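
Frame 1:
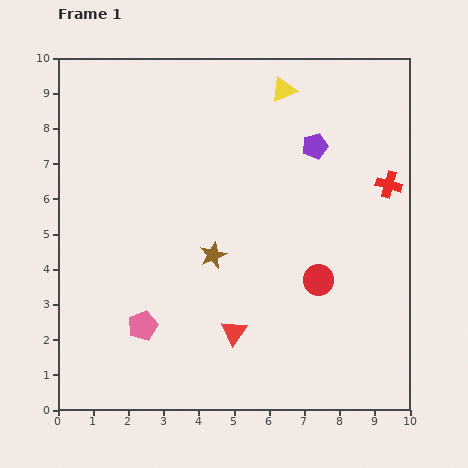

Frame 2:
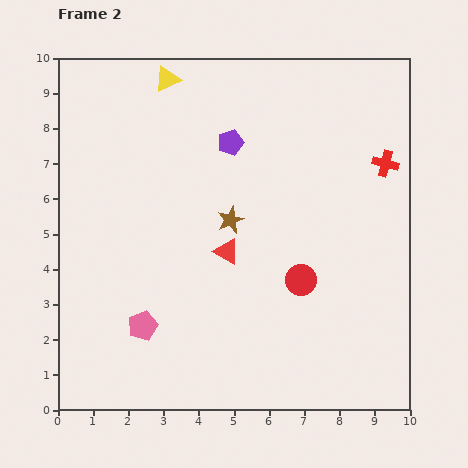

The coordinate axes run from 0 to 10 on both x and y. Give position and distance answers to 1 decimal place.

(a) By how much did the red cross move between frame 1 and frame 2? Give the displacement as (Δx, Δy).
(-0.1, 0.6)

The red cross was at (9.4, 6.4) in frame 1 and (9.3, 7.0) in frame 2.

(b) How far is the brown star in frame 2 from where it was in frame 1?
1.1

The brown star moved from (4.4, 4.4) to (4.9, 5.4), a distance of √(0.5² + 1.0²) ≈ 1.1.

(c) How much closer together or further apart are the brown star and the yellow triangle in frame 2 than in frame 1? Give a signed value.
-0.7

Distance in frame 1: 5.1. Distance in frame 2: 4.4.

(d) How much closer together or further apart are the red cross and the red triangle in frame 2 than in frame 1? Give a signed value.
-1.0

Distance in frame 1: 6.1. Distance in frame 2: 5.1.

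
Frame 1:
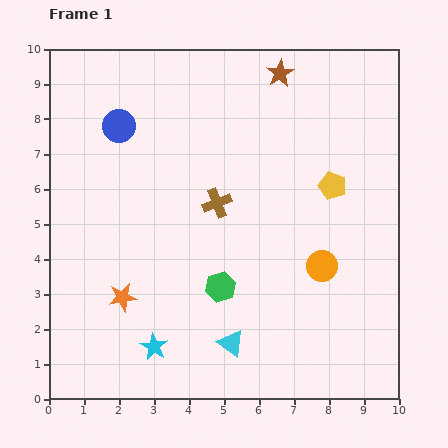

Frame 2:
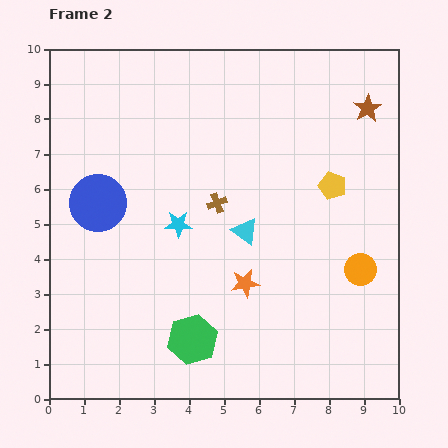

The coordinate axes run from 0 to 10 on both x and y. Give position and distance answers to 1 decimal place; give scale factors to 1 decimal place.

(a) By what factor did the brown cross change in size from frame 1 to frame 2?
0.7×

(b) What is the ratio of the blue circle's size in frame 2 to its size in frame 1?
1.7×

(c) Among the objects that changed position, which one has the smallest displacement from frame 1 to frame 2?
the orange circle

(moved 1.1)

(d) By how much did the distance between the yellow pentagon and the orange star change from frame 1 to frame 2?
-3.0

Distance in frame 1: 6.8. Distance in frame 2: 3.8.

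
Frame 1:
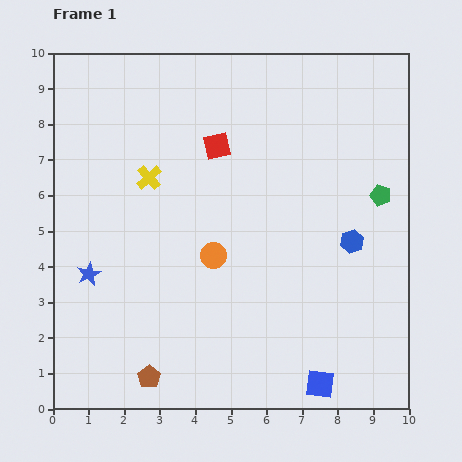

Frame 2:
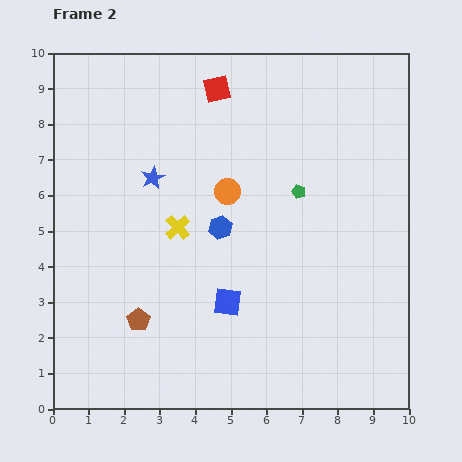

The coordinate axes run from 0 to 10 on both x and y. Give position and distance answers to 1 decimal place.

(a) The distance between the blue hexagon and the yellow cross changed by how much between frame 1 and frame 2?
-4.8

Distance in frame 1: 6.0. Distance in frame 2: 1.2.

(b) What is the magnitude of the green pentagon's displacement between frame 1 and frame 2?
2.3

The green pentagon moved from (9.2, 6.0) to (6.9, 6.1), a distance of √(2.3² + 0.1²) ≈ 2.3.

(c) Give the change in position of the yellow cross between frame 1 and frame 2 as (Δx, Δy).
(0.8, -1.4)

The yellow cross was at (2.7, 6.5) in frame 1 and (3.5, 5.1) in frame 2.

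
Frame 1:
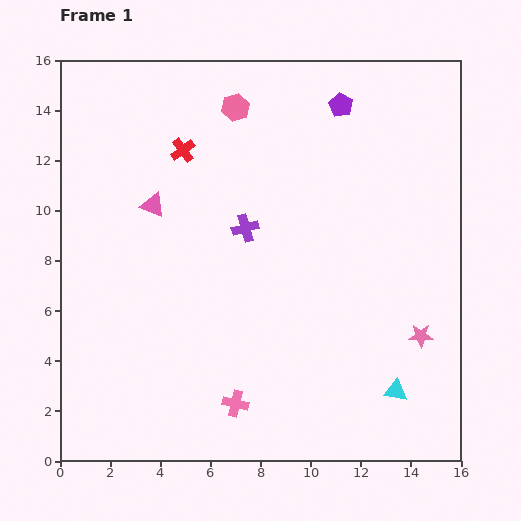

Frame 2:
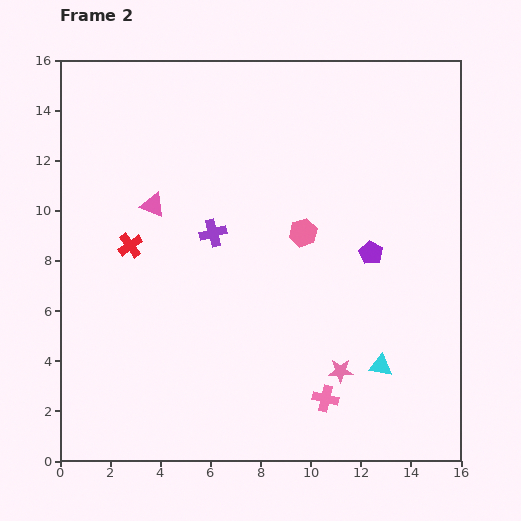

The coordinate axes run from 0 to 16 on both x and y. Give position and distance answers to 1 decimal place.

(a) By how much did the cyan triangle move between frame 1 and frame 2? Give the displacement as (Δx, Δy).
(-0.6, 1.0)

The cyan triangle was at (13.4, 2.8) in frame 1 and (12.8, 3.8) in frame 2.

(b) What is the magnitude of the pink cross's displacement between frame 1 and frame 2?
3.6

The pink cross moved from (7.0, 2.3) to (10.6, 2.5), a distance of √(3.6² + 0.2²) ≈ 3.6.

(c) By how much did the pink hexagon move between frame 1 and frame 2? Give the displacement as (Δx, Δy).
(2.7, -5.0)

The pink hexagon was at (7.0, 14.1) in frame 1 and (9.7, 9.1) in frame 2.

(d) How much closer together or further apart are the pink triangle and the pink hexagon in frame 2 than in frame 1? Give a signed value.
+1.0

Distance in frame 1: 5.1. Distance in frame 2: 6.1.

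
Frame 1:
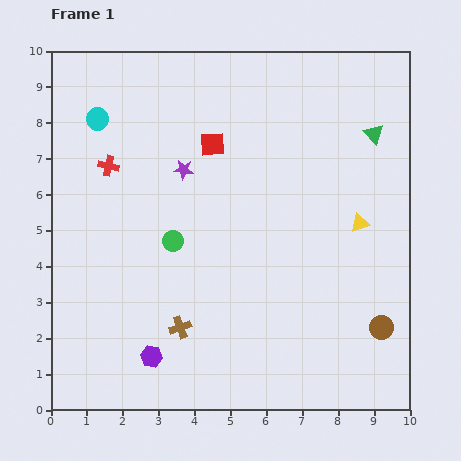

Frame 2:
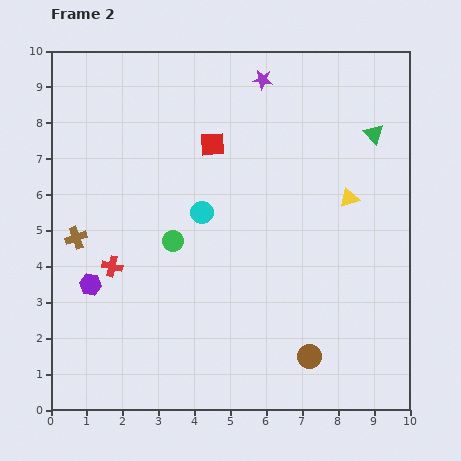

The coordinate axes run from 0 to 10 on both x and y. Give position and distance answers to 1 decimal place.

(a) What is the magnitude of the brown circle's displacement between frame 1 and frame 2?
2.2

The brown circle moved from (9.2, 2.3) to (7.2, 1.5), a distance of √(2.0² + 0.8²) ≈ 2.2.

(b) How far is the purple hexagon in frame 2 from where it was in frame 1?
2.6

The purple hexagon moved from (2.8, 1.5) to (1.1, 3.5), a distance of √(1.7² + 2.0²) ≈ 2.6.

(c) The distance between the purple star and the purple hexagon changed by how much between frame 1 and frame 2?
+2.2

Distance in frame 1: 5.3. Distance in frame 2: 7.5.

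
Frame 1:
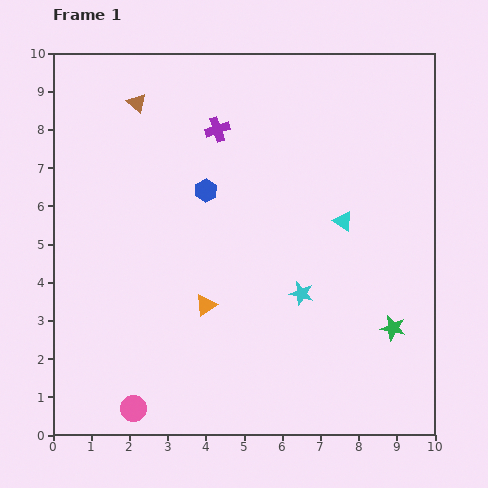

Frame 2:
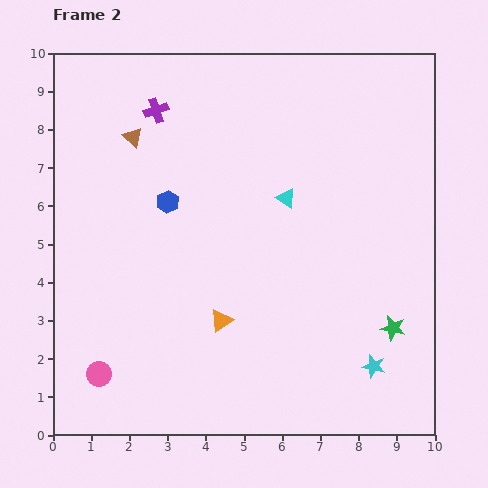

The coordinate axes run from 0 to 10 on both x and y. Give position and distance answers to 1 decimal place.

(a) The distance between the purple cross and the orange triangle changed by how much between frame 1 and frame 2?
+1.2

Distance in frame 1: 4.6. Distance in frame 2: 5.8.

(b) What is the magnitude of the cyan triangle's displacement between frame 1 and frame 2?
1.6

The cyan triangle moved from (7.6, 5.6) to (6.1, 6.2), a distance of √(1.5² + 0.6²) ≈ 1.6.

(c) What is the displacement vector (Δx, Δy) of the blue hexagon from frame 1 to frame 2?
(-1.0, -0.3)

The blue hexagon was at (4.0, 6.4) in frame 1 and (3.0, 6.1) in frame 2.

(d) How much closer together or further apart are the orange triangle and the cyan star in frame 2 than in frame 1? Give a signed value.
+1.7

Distance in frame 1: 2.5. Distance in frame 2: 4.2.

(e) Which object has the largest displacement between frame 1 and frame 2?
the cyan star

(moved 2.7; next 1.7)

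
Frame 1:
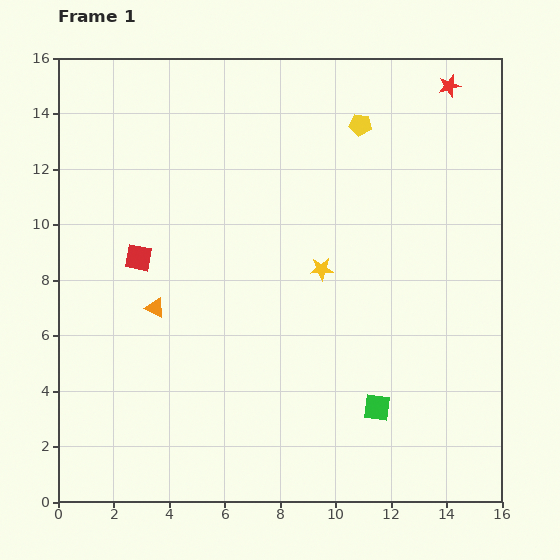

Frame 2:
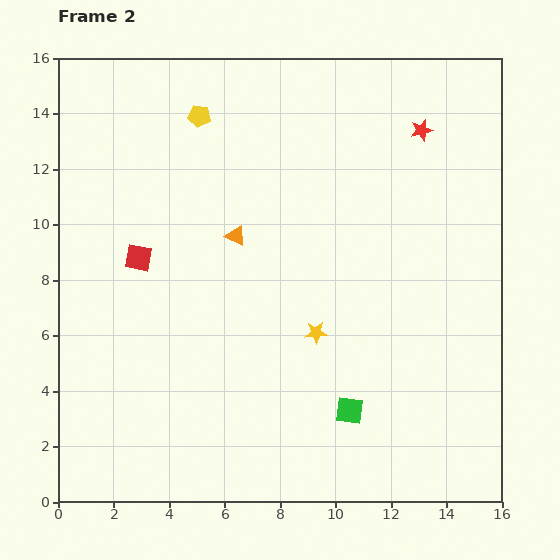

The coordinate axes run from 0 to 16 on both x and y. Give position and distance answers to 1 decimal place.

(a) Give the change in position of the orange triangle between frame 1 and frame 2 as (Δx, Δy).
(2.9, 2.6)

The orange triangle was at (3.5, 7.0) in frame 1 and (6.4, 9.6) in frame 2.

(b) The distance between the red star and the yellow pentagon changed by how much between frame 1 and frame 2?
+4.5

Distance in frame 1: 3.5. Distance in frame 2: 8.0.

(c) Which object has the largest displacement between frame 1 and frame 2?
the yellow pentagon

(moved 5.8; next 3.9)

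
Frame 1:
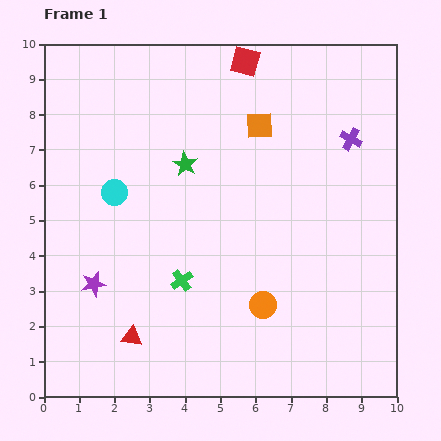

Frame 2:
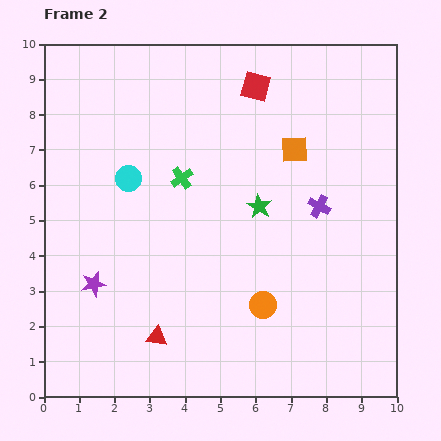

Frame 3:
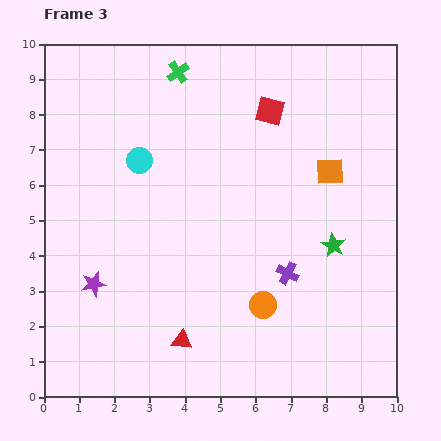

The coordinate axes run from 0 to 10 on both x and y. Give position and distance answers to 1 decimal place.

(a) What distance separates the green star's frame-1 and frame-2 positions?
2.4

The green star moved from (4.0, 6.6) to (6.1, 5.4), a distance of √(2.1² + 1.2²) ≈ 2.4.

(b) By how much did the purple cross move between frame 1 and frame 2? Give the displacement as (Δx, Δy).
(-0.9, -1.9)

The purple cross was at (8.7, 7.3) in frame 1 and (7.8, 5.4) in frame 2.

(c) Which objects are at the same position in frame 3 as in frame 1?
the purple star, the orange circle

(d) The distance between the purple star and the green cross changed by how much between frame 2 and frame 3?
+2.6

Distance in frame 2: 3.9. Distance in frame 3: 6.5.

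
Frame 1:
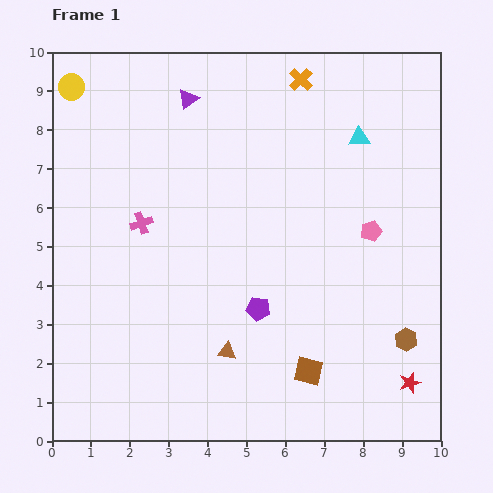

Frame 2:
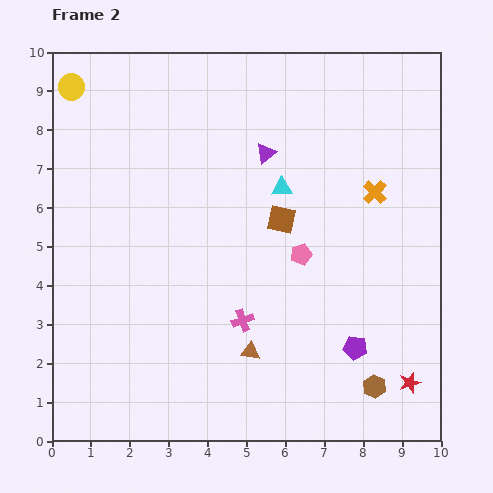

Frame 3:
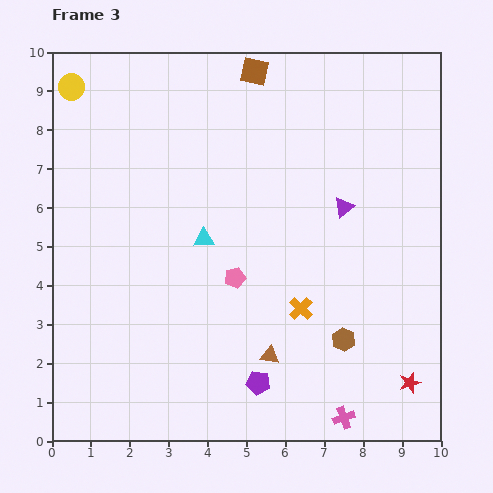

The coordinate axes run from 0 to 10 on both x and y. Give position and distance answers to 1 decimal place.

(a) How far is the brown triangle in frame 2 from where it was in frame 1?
0.6

The brown triangle moved from (4.5, 2.3) to (5.1, 2.3), a distance of √(0.6² + 0.0²) ≈ 0.6.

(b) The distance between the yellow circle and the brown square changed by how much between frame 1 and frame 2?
-3.1

Distance in frame 1: 9.5. Distance in frame 2: 6.4.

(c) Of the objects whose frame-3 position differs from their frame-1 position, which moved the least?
the brown triangle

(moved 1.1)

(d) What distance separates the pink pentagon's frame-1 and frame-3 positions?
3.7

The pink pentagon moved from (8.2, 5.4) to (4.7, 4.2), a distance of √(3.5² + 1.2²) ≈ 3.7.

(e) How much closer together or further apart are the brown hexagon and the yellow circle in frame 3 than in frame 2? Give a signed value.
-1.4

Distance in frame 2: 11.0. Distance in frame 3: 9.6.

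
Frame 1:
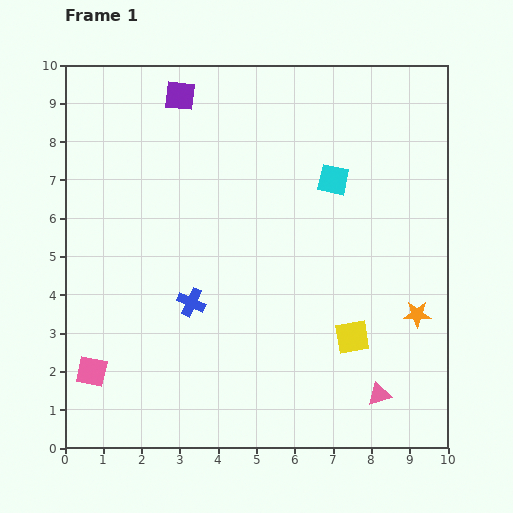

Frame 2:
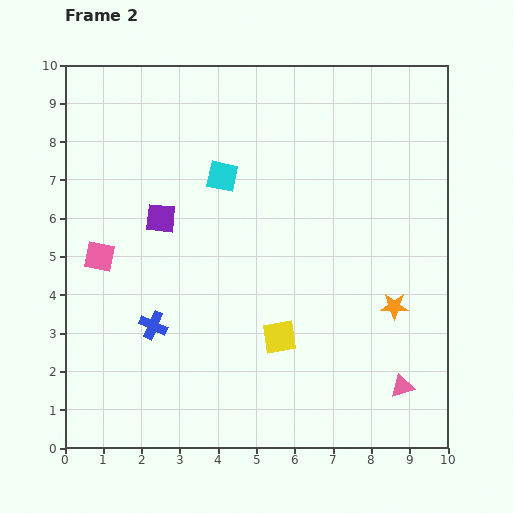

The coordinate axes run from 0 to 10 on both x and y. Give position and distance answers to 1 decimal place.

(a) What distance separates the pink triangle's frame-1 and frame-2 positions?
0.6

The pink triangle moved from (8.2, 1.4) to (8.8, 1.6), a distance of √(0.6² + 0.2²) ≈ 0.6.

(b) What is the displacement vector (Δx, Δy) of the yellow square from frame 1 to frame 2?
(-1.9, 0.0)

The yellow square was at (7.5, 2.9) in frame 1 and (5.6, 2.9) in frame 2.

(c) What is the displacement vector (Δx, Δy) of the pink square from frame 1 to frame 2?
(0.2, 3.0)

The pink square was at (0.7, 2.0) in frame 1 and (0.9, 5.0) in frame 2.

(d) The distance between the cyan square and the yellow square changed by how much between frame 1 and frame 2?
+0.4

Distance in frame 1: 4.1. Distance in frame 2: 4.5.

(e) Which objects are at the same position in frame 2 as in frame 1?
none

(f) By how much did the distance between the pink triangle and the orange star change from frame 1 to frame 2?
-0.2

Distance in frame 1: 2.3. Distance in frame 2: 2.1.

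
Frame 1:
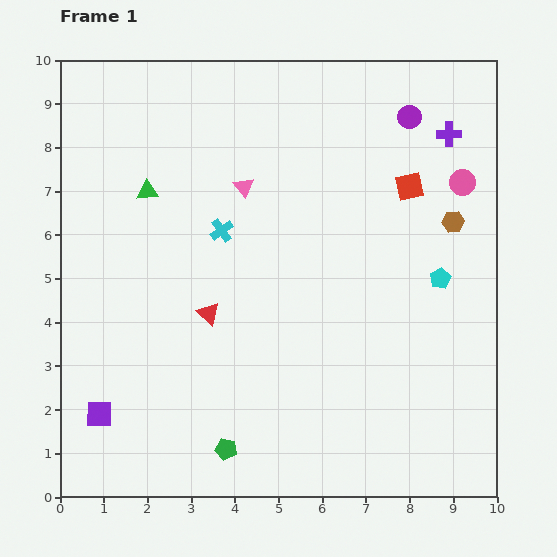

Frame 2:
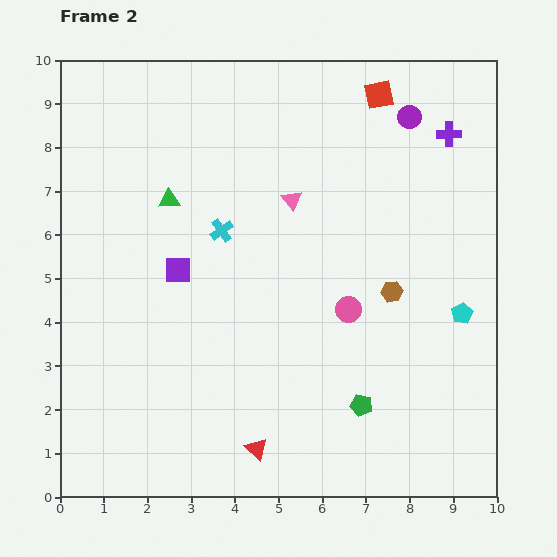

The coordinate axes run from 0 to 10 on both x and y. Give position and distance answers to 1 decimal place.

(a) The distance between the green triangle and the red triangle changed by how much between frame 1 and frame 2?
+2.9

Distance in frame 1: 3.1. Distance in frame 2: 6.0.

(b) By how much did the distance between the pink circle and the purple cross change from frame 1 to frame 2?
+3.5

Distance in frame 1: 1.1. Distance in frame 2: 4.6.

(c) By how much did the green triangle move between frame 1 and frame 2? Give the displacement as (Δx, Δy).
(0.5, -0.2)

The green triangle was at (2.0, 7.0) in frame 1 and (2.5, 6.8) in frame 2.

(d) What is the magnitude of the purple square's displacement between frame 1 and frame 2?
3.8

The purple square moved from (0.9, 1.9) to (2.7, 5.2), a distance of √(1.8² + 3.3²) ≈ 3.8.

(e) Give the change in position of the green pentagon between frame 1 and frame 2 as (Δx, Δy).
(3.1, 1.0)

The green pentagon was at (3.8, 1.1) in frame 1 and (6.9, 2.1) in frame 2.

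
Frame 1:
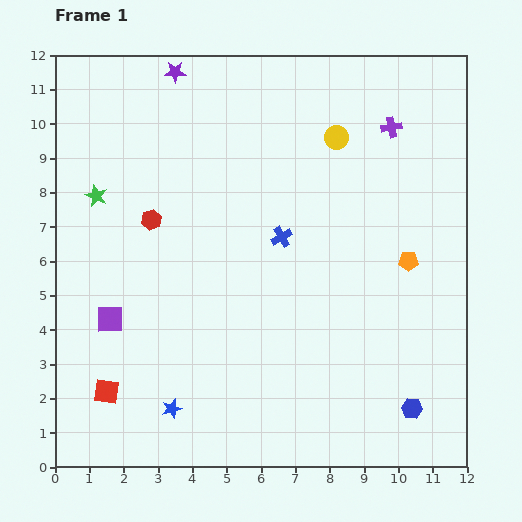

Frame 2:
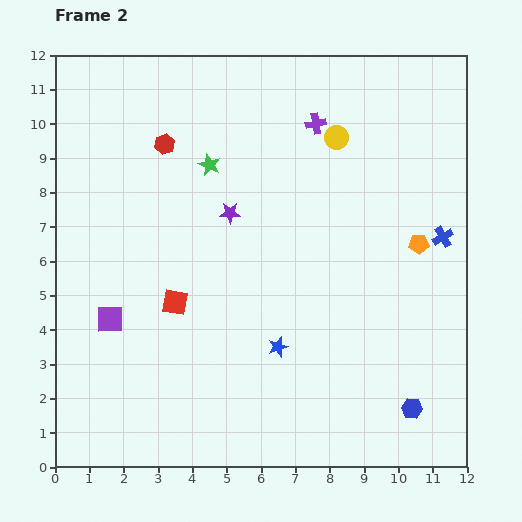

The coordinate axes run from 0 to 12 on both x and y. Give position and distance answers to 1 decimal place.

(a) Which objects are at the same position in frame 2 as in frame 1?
the purple square, the blue hexagon, the yellow circle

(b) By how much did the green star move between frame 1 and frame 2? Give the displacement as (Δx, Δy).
(3.3, 0.9)

The green star was at (1.2, 7.9) in frame 1 and (4.5, 8.8) in frame 2.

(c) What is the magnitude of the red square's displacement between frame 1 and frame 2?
3.3

The red square moved from (1.5, 2.2) to (3.5, 4.8), a distance of √(2.0² + 2.6²) ≈ 3.3.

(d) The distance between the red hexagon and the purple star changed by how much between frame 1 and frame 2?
-1.6

Distance in frame 1: 4.4. Distance in frame 2: 2.8.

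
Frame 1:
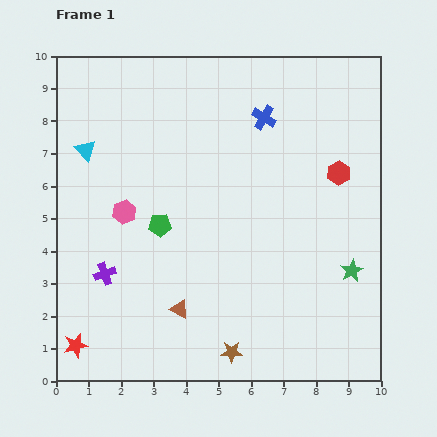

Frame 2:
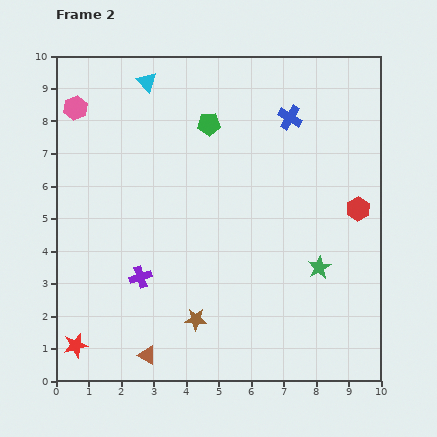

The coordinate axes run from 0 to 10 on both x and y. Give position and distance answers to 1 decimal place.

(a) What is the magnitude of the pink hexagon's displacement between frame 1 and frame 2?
3.5

The pink hexagon moved from (2.1, 5.2) to (0.6, 8.4), a distance of √(1.5² + 3.2²) ≈ 3.5.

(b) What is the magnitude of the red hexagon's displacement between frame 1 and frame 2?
1.3

The red hexagon moved from (8.7, 6.4) to (9.3, 5.3), a distance of √(0.6² + 1.1²) ≈ 1.3.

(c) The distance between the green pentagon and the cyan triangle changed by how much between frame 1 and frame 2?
-1.0

Distance in frame 1: 3.3. Distance in frame 2: 2.3.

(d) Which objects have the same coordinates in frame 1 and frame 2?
the red star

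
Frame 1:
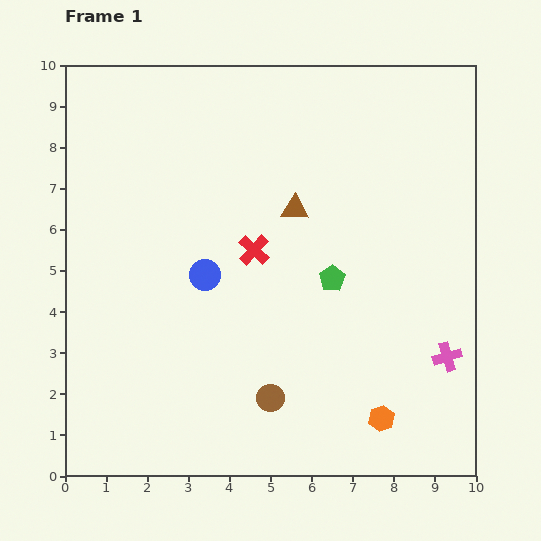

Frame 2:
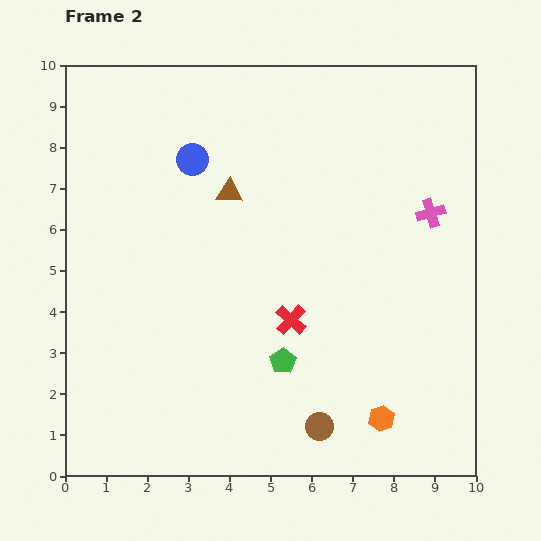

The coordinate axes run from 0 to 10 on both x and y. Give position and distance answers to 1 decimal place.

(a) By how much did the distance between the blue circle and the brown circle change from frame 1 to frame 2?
+3.8

Distance in frame 1: 3.4. Distance in frame 2: 7.2.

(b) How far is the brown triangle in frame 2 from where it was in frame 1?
1.6

The brown triangle moved from (5.6, 6.5) to (4.0, 6.9), a distance of √(1.6² + 0.4²) ≈ 1.6.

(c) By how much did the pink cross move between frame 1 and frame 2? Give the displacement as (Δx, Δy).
(-0.4, 3.5)

The pink cross was at (9.3, 2.9) in frame 1 and (8.9, 6.4) in frame 2.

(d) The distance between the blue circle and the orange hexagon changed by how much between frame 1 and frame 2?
+2.3

Distance in frame 1: 5.5. Distance in frame 2: 7.8.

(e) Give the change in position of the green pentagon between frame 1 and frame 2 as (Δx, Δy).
(-1.2, -2.0)

The green pentagon was at (6.5, 4.8) in frame 1 and (5.3, 2.8) in frame 2.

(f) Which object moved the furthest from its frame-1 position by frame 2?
the pink cross

(moved 3.5; next 2.8)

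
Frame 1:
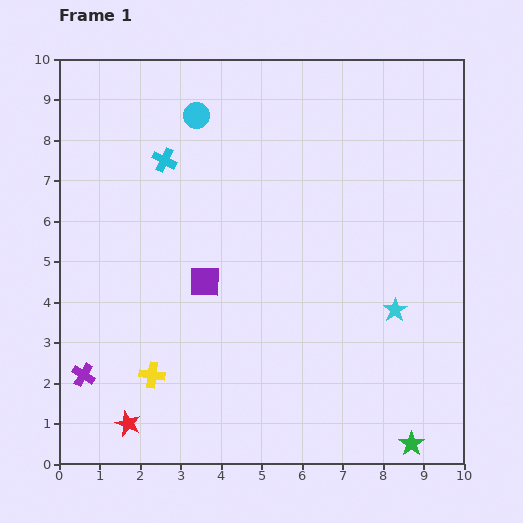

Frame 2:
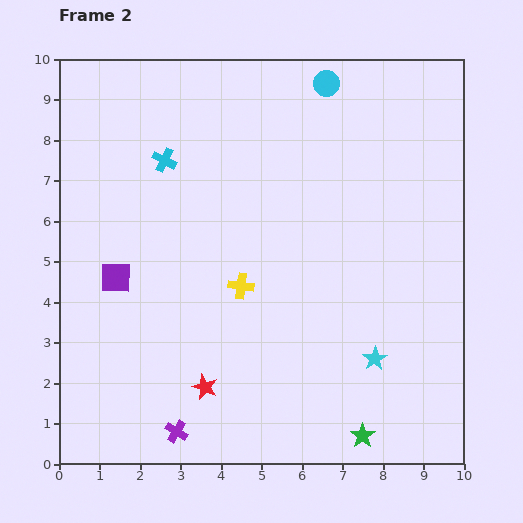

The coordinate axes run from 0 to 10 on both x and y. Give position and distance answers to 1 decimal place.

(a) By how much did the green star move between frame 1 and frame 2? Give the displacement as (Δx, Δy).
(-1.2, 0.2)

The green star was at (8.7, 0.5) in frame 1 and (7.5, 0.7) in frame 2.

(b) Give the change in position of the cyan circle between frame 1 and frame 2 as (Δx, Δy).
(3.2, 0.8)

The cyan circle was at (3.4, 8.6) in frame 1 and (6.6, 9.4) in frame 2.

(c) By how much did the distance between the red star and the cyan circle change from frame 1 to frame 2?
+0.3

Distance in frame 1: 7.8. Distance in frame 2: 8.1.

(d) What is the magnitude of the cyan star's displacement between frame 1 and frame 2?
1.3

The cyan star moved from (8.3, 3.8) to (7.8, 2.6), a distance of √(0.5² + 1.2²) ≈ 1.3.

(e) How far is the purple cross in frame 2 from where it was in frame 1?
2.7

The purple cross moved from (0.6, 2.2) to (2.9, 0.8), a distance of √(2.3² + 1.4²) ≈ 2.7.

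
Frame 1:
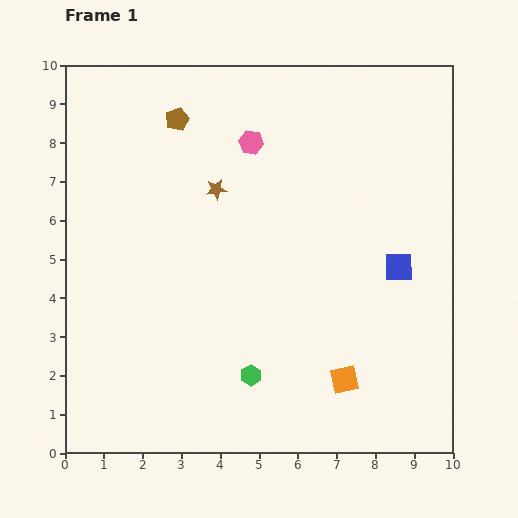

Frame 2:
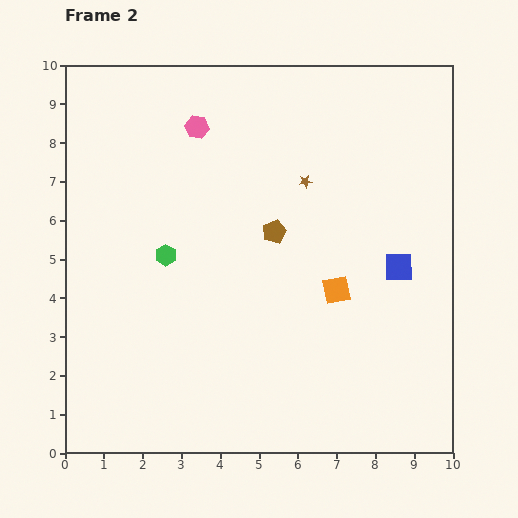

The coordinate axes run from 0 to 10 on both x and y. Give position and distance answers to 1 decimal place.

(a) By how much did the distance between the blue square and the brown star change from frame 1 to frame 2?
-1.8

Distance in frame 1: 5.1. Distance in frame 2: 3.3.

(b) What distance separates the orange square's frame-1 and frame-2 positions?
2.3

The orange square moved from (7.2, 1.9) to (7.0, 4.2), a distance of √(0.2² + 2.3²) ≈ 2.3.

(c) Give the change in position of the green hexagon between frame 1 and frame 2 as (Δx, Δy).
(-2.2, 3.1)

The green hexagon was at (4.8, 2.0) in frame 1 and (2.6, 5.1) in frame 2.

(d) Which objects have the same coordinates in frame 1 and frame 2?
the blue square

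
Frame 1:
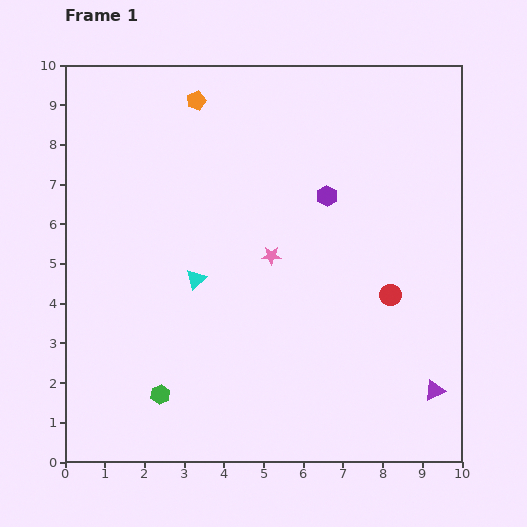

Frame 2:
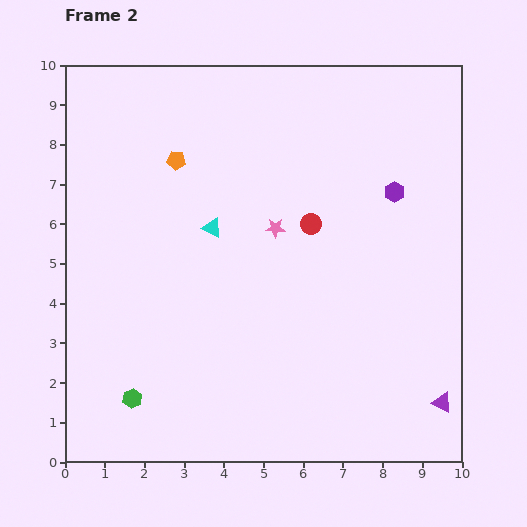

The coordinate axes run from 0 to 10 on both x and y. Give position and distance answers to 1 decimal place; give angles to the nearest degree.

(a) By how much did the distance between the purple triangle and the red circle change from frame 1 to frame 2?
+3.0

Distance in frame 1: 2.6. Distance in frame 2: 5.6.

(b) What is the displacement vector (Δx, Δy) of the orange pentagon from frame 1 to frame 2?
(-0.5, -1.5)

The orange pentagon was at (3.3, 9.1) in frame 1 and (2.8, 7.6) in frame 2.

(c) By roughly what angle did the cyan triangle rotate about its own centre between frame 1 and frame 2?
48° counter-clockwise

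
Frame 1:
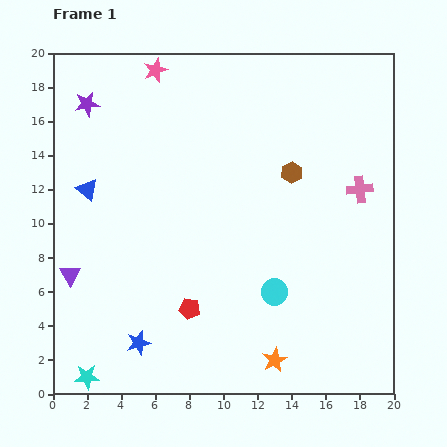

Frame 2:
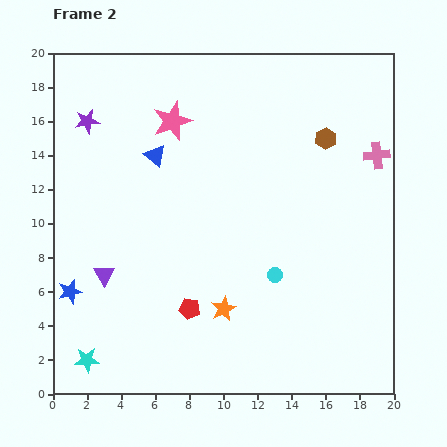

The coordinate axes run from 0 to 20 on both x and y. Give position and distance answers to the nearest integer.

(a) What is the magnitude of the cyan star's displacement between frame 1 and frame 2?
1

The cyan star moved from (2, 1) to (2, 2), a distance of √(0² + 1²) ≈ 1.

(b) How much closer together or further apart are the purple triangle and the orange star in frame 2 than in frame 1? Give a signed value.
-6

Distance in frame 1: 13. Distance in frame 2: 7.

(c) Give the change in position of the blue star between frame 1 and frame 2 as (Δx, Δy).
(-4, 3)

The blue star was at (5, 3) in frame 1 and (1, 6) in frame 2.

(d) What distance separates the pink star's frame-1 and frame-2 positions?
3

The pink star moved from (6, 19) to (7, 16), a distance of √(1² + 3²) ≈ 3.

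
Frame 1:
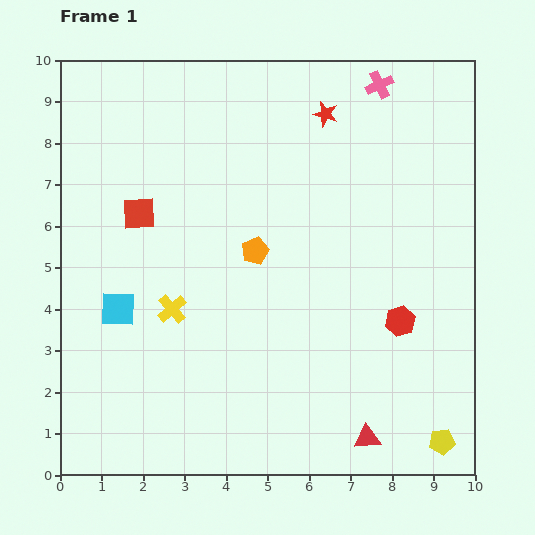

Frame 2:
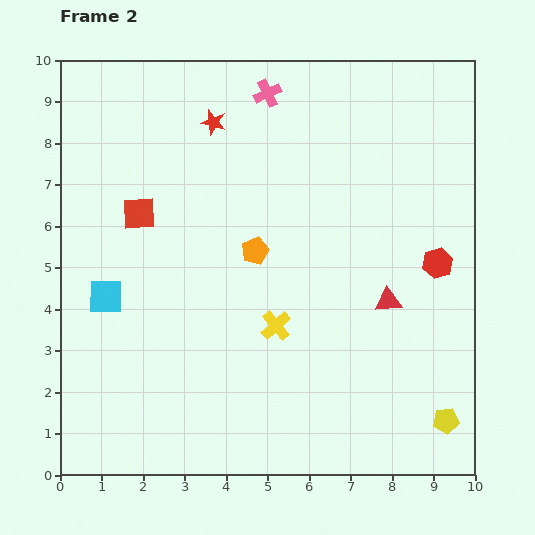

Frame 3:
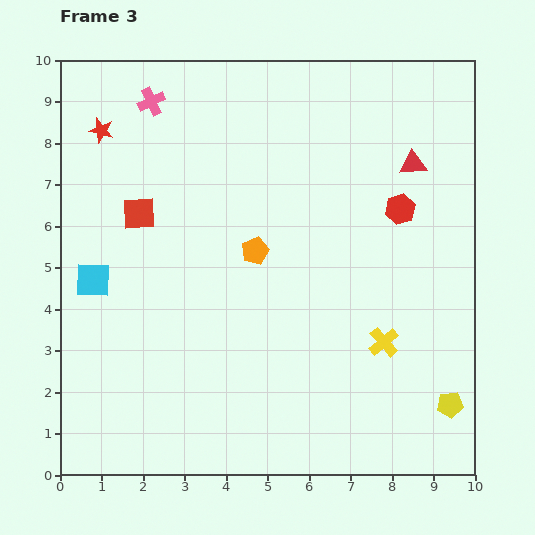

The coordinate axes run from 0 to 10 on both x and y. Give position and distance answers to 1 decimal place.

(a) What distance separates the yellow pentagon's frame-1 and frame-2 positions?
0.5

The yellow pentagon moved from (9.2, 0.8) to (9.3, 1.3), a distance of √(0.1² + 0.5²) ≈ 0.5.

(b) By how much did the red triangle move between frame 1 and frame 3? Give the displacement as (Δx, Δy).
(1.1, 6.6)

The red triangle was at (7.4, 0.9) in frame 1 and (8.5, 7.5) in frame 3.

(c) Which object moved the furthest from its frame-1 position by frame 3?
the red triangle

(moved 6.7; next 5.5)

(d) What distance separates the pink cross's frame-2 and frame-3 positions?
2.8

The pink cross moved from (5.0, 9.2) to (2.2, 9.0), a distance of √(2.8² + 0.2²) ≈ 2.8.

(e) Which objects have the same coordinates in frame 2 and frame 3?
the red square, the orange pentagon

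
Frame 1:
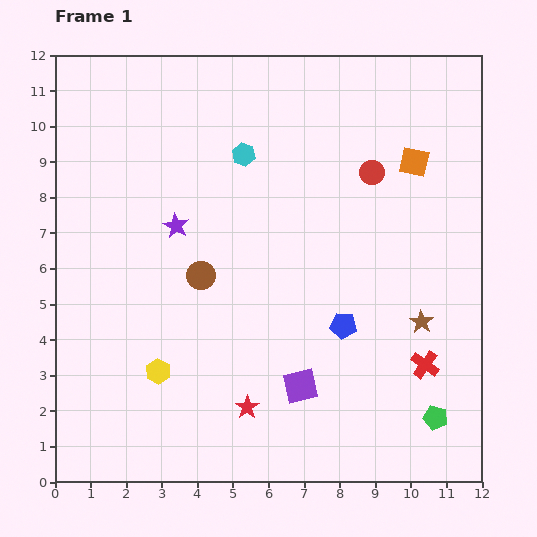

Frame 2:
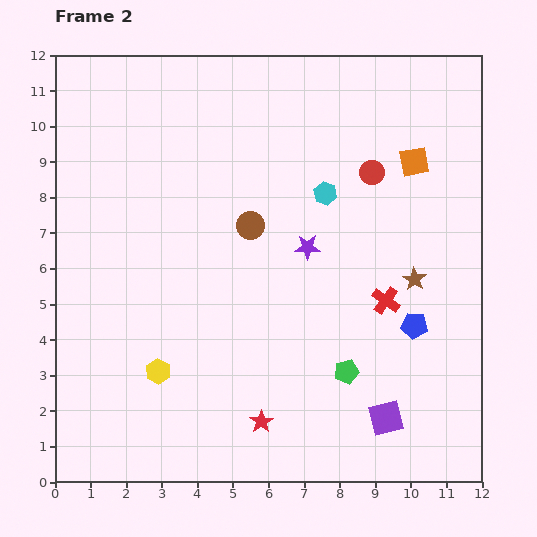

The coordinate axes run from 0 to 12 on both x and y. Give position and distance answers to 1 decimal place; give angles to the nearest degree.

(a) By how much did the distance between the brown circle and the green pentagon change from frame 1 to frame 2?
-2.8

Distance in frame 1: 7.7. Distance in frame 2: 4.9.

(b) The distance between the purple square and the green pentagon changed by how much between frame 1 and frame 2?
-2.2

Distance in frame 1: 3.9. Distance in frame 2: 1.7.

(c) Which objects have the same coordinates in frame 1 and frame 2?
the red circle, the yellow hexagon, the orange square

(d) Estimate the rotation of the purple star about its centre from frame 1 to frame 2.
29° counter-clockwise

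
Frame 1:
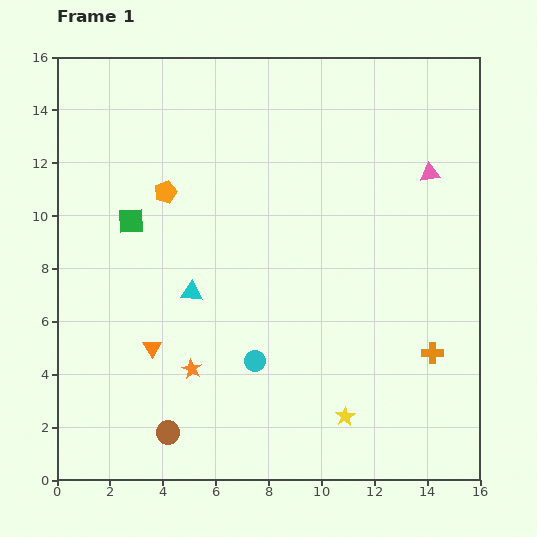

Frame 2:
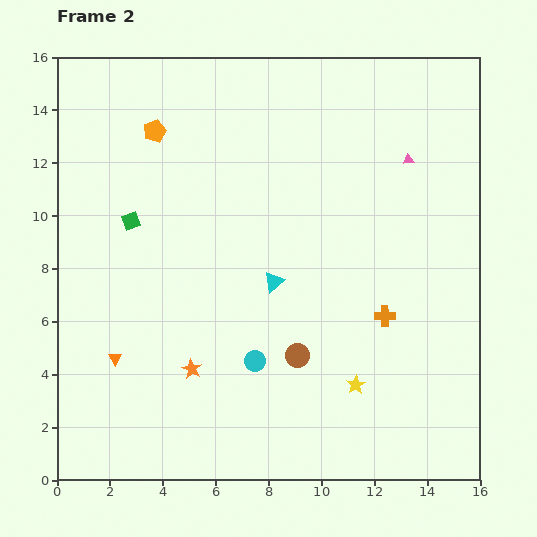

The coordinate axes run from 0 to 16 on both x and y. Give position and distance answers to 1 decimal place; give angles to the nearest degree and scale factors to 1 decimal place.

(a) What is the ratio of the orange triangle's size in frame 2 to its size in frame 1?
0.7×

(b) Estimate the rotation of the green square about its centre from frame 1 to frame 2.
18° counter-clockwise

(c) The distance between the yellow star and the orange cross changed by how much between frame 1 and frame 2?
-1.3

Distance in frame 1: 4.1. Distance in frame 2: 2.8.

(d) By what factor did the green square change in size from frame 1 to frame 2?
0.7×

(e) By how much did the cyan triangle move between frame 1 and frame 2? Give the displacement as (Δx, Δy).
(3.1, 0.4)

The cyan triangle was at (5.1, 7.1) in frame 1 and (8.2, 7.5) in frame 2.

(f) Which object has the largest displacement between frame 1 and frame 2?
the brown circle

(moved 5.7; next 3.1)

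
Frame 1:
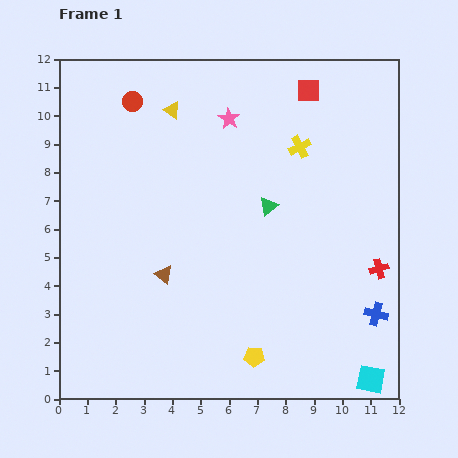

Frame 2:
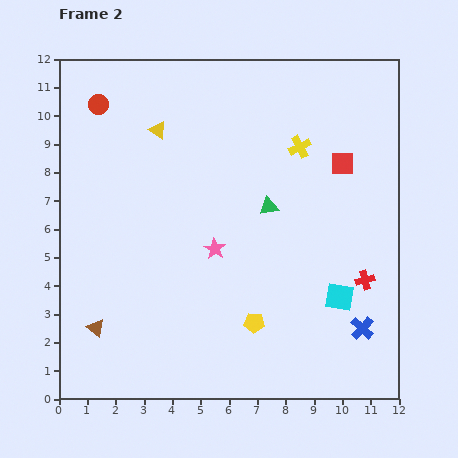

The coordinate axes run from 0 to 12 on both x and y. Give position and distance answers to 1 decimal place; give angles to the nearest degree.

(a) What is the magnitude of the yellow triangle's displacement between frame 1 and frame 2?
0.9

The yellow triangle moved from (4.0, 10.2) to (3.5, 9.5), a distance of √(0.5² + 0.7²) ≈ 0.9.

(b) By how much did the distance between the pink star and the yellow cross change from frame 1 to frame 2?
+2.0

Distance in frame 1: 2.7. Distance in frame 2: 4.7.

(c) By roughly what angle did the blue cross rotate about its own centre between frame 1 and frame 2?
29° clockwise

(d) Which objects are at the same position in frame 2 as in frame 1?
the yellow cross, the green triangle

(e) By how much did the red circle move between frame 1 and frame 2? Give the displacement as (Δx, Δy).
(-1.2, -0.1)

The red circle was at (2.6, 10.5) in frame 1 and (1.4, 10.4) in frame 2.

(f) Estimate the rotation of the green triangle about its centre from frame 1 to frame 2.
30° clockwise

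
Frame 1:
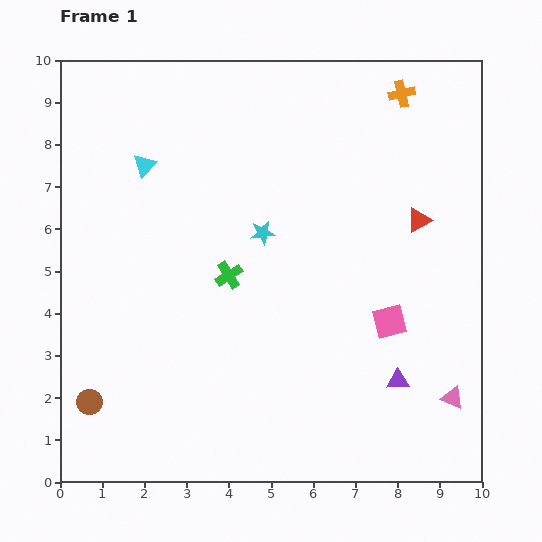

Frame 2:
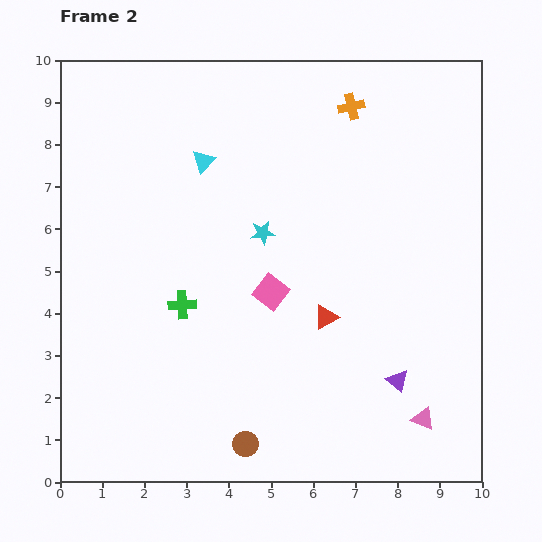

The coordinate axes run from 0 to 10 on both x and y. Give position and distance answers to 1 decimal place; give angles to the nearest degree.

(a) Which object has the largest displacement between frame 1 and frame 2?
the brown circle

(moved 3.8; next 3.2)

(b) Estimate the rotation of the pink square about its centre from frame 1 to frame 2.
38° counter-clockwise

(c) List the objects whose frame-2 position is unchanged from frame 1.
the purple triangle, the cyan star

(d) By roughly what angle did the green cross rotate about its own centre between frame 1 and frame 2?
29° clockwise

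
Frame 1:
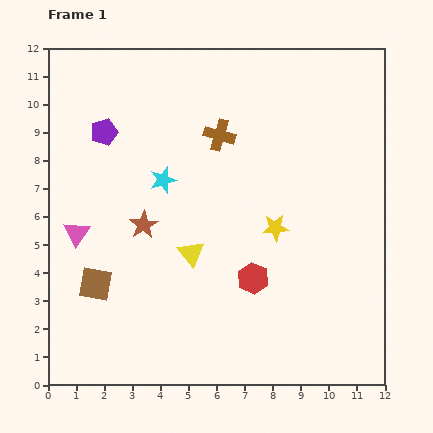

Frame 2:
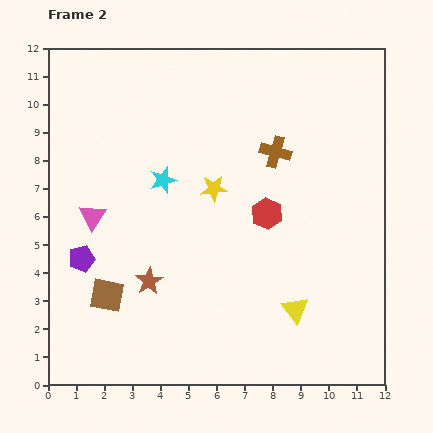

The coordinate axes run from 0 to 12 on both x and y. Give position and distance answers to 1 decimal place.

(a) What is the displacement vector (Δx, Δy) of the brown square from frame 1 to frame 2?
(0.4, -0.4)

The brown square was at (1.7, 3.6) in frame 1 and (2.1, 3.2) in frame 2.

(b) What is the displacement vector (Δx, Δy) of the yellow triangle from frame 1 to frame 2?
(3.7, -2.0)

The yellow triangle was at (5.1, 4.7) in frame 1 and (8.8, 2.7) in frame 2.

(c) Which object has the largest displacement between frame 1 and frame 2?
the purple pentagon

(moved 4.6; next 4.2)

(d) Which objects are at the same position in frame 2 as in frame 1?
the cyan star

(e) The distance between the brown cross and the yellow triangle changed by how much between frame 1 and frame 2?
+1.3

Distance in frame 1: 4.3. Distance in frame 2: 5.6.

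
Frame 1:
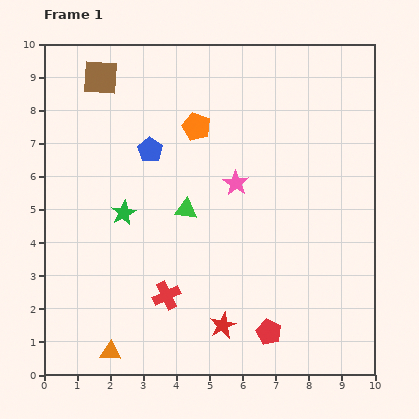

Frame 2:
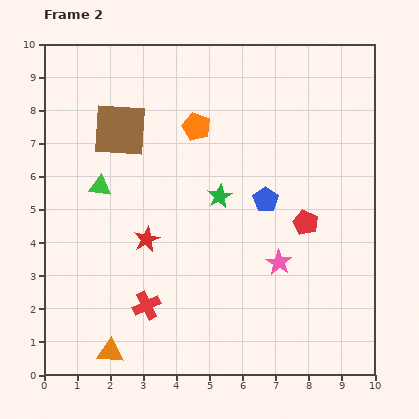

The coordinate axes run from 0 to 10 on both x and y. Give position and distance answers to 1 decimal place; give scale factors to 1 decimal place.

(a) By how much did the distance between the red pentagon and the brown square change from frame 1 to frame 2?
-2.9

Distance in frame 1: 9.2. Distance in frame 2: 6.3.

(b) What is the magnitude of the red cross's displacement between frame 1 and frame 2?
0.7

The red cross moved from (3.7, 2.4) to (3.1, 2.1), a distance of √(0.6² + 0.3²) ≈ 0.7.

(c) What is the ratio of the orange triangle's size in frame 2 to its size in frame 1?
1.3×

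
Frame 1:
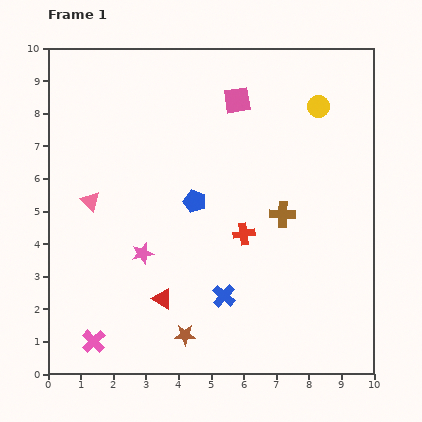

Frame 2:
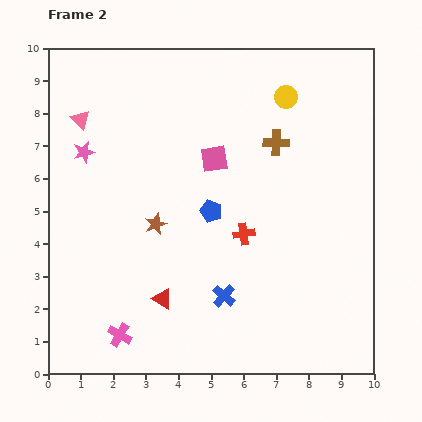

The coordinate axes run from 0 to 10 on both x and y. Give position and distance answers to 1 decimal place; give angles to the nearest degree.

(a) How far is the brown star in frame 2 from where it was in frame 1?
3.5

The brown star moved from (4.2, 1.2) to (3.3, 4.6), a distance of √(0.9² + 3.4²) ≈ 3.5.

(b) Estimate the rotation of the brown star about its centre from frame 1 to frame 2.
22° counter-clockwise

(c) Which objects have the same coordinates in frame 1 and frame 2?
the red cross, the red triangle, the blue cross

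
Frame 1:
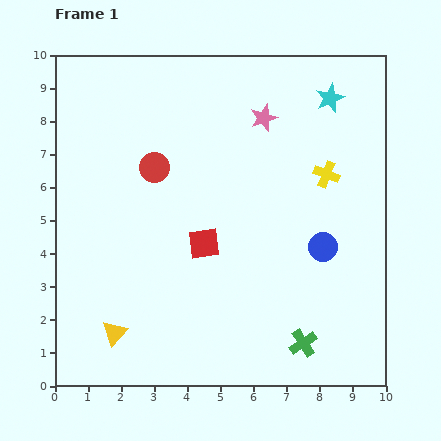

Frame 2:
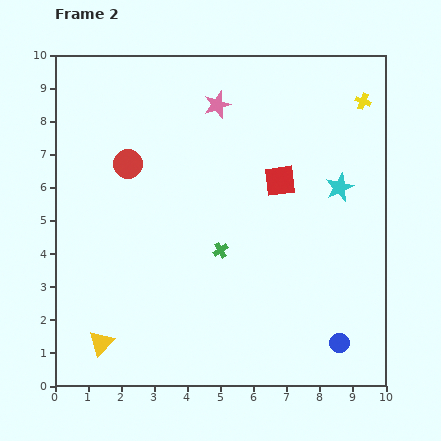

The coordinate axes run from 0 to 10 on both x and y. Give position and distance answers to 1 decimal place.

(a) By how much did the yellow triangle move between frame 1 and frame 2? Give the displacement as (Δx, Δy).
(-0.4, -0.3)

The yellow triangle was at (1.8, 1.6) in frame 1 and (1.4, 1.3) in frame 2.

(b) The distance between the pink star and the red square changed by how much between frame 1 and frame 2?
-1.2

Distance in frame 1: 4.2. Distance in frame 2: 3.0.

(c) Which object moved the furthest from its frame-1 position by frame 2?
the green cross

(moved 3.8; next 3.0)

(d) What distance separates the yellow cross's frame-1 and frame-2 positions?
2.5

The yellow cross moved from (8.2, 6.4) to (9.3, 8.6), a distance of √(1.1² + 2.2²) ≈ 2.5.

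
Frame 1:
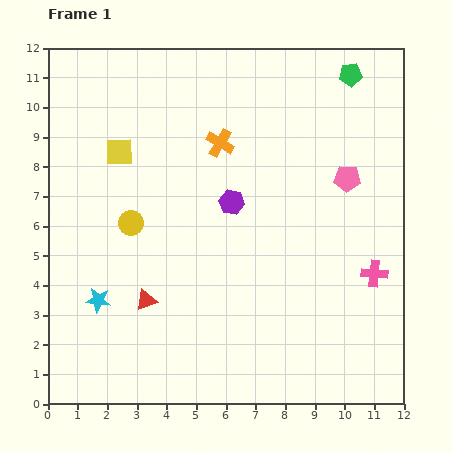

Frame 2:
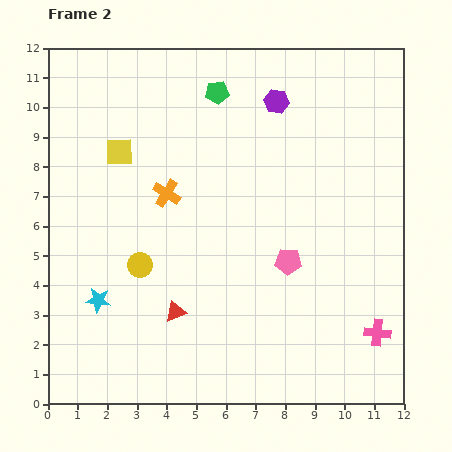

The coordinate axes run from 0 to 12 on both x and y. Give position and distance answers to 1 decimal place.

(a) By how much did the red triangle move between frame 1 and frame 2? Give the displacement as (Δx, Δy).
(1.0, -0.4)

The red triangle was at (3.3, 3.5) in frame 1 and (4.3, 3.1) in frame 2.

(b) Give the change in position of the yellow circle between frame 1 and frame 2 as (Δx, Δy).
(0.3, -1.4)

The yellow circle was at (2.8, 6.1) in frame 1 and (3.1, 4.7) in frame 2.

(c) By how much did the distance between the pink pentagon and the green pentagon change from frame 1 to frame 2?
+2.7

Distance in frame 1: 3.5. Distance in frame 2: 6.2.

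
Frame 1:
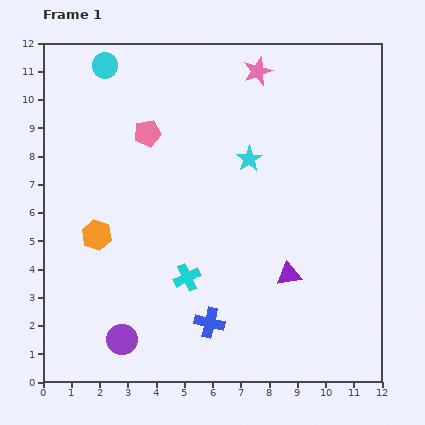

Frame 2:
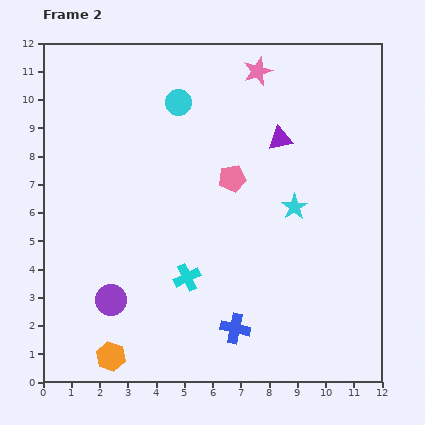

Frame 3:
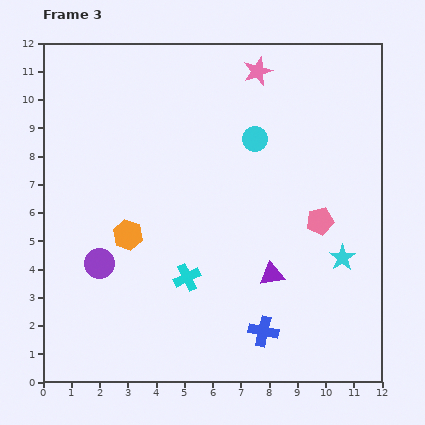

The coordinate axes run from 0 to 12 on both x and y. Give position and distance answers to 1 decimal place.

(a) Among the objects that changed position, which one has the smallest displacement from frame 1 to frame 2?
the blue cross

(moved 0.9)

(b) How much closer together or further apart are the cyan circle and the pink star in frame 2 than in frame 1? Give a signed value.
-2.4

Distance in frame 1: 5.4. Distance in frame 2: 3.0.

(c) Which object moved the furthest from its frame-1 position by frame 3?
the pink pentagon

(moved 6.8; next 5.9)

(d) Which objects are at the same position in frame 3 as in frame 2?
the cyan cross, the pink star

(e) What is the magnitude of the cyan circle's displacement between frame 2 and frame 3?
3.0

The cyan circle moved from (4.8, 9.9) to (7.5, 8.6), a distance of √(2.7² + 1.3²) ≈ 3.0.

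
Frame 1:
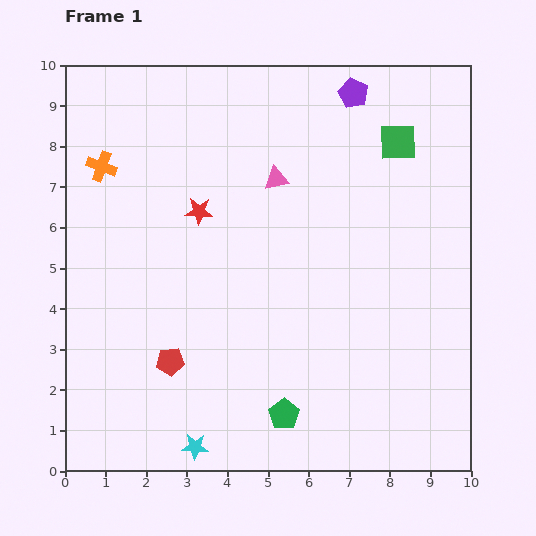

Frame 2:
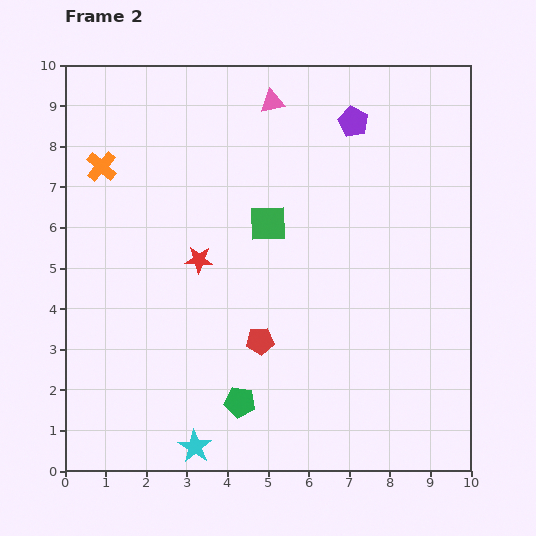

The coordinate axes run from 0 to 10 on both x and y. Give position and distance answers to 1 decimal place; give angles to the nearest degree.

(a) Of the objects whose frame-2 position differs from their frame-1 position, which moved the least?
the purple pentagon

(moved 0.7)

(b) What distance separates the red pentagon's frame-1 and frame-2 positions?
2.3

The red pentagon moved from (2.6, 2.7) to (4.8, 3.2), a distance of √(2.2² + 0.5²) ≈ 2.3.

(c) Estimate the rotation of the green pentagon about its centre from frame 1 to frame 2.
27° counter-clockwise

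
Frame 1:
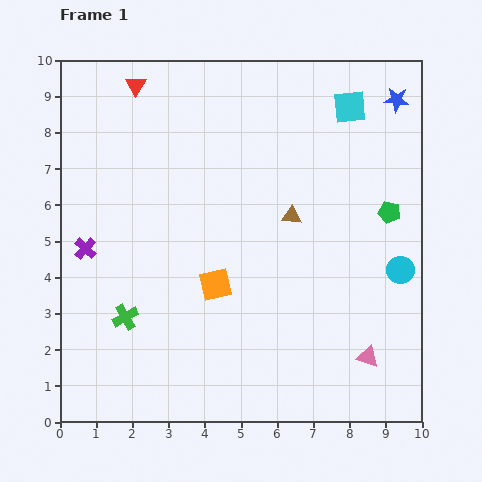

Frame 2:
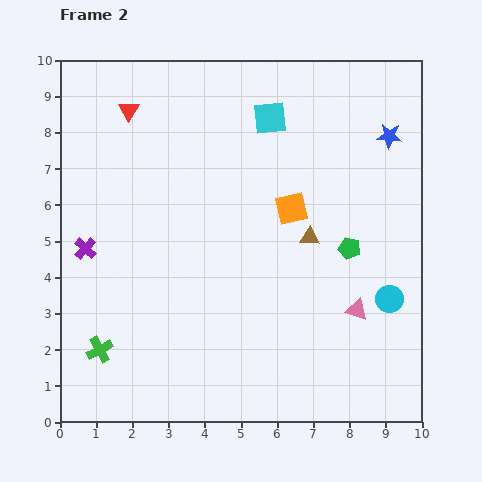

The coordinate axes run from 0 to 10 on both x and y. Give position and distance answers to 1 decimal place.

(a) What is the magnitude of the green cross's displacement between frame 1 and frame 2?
1.1

The green cross moved from (1.8, 2.9) to (1.1, 2.0), a distance of √(0.7² + 0.9²) ≈ 1.1.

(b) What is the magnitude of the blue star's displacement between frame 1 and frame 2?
1.0

The blue star moved from (9.3, 8.9) to (9.1, 7.9), a distance of √(0.2² + 1.0²) ≈ 1.0.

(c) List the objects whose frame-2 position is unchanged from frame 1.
the purple cross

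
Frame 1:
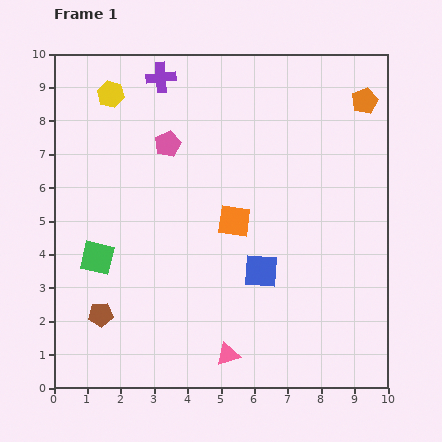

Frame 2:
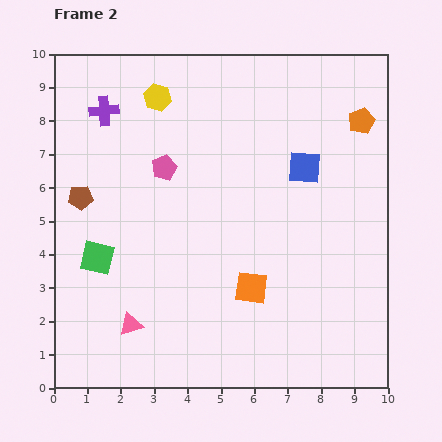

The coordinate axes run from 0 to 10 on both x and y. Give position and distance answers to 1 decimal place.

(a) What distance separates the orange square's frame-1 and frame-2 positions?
2.1

The orange square moved from (5.4, 5.0) to (5.9, 3.0), a distance of √(0.5² + 2.0²) ≈ 2.1.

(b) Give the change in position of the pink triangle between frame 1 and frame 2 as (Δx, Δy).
(-2.9, 0.9)

The pink triangle was at (5.2, 1.0) in frame 1 and (2.3, 1.9) in frame 2.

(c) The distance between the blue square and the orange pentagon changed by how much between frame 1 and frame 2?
-3.8

Distance in frame 1: 6.0. Distance in frame 2: 2.2.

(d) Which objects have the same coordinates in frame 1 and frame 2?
the green square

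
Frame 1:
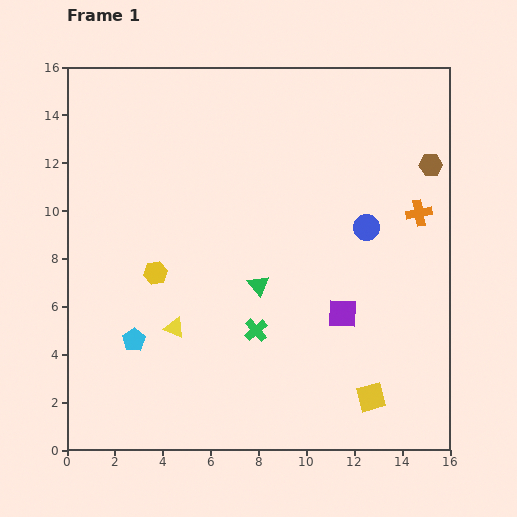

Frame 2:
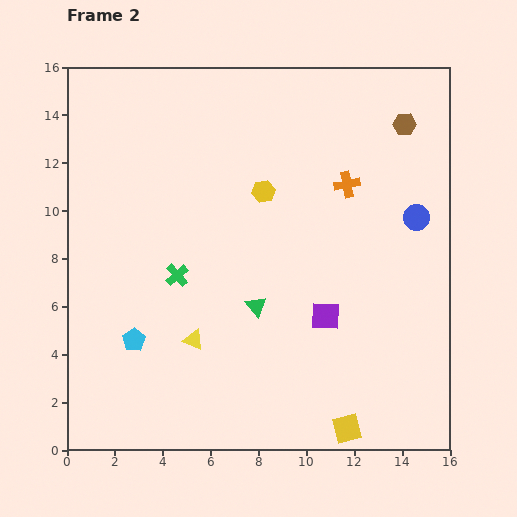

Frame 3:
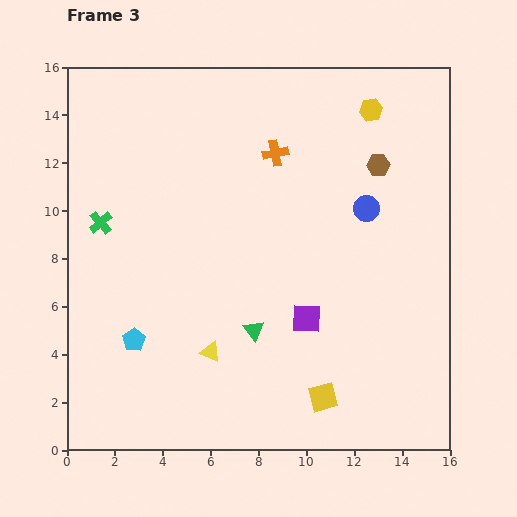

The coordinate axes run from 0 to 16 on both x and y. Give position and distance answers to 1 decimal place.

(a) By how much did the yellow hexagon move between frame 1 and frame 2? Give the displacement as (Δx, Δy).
(4.5, 3.4)

The yellow hexagon was at (3.7, 7.4) in frame 1 and (8.2, 10.8) in frame 2.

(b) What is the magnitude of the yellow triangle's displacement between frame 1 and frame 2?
0.9

The yellow triangle moved from (4.5, 5.1) to (5.3, 4.6), a distance of √(0.8² + 0.5²) ≈ 0.9.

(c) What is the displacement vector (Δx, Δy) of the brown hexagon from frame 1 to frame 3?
(-2.2, 0.0)

The brown hexagon was at (15.2, 11.9) in frame 1 and (13.0, 11.9) in frame 3.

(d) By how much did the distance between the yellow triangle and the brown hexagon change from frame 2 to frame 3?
-2.1

Distance in frame 2: 12.6. Distance in frame 3: 10.5.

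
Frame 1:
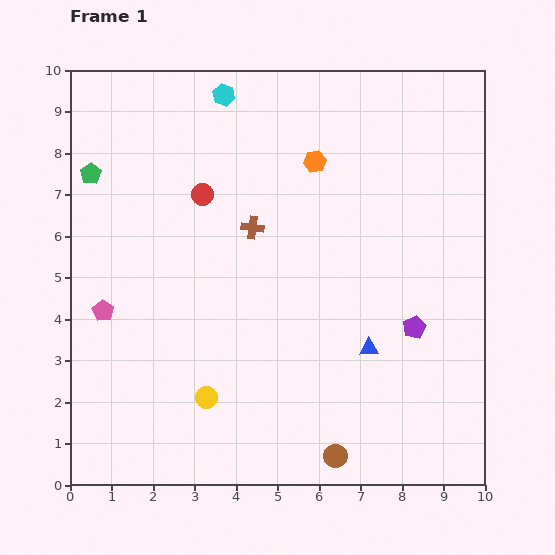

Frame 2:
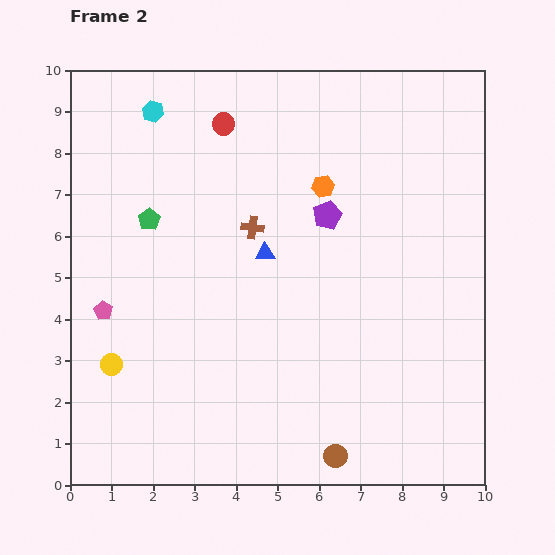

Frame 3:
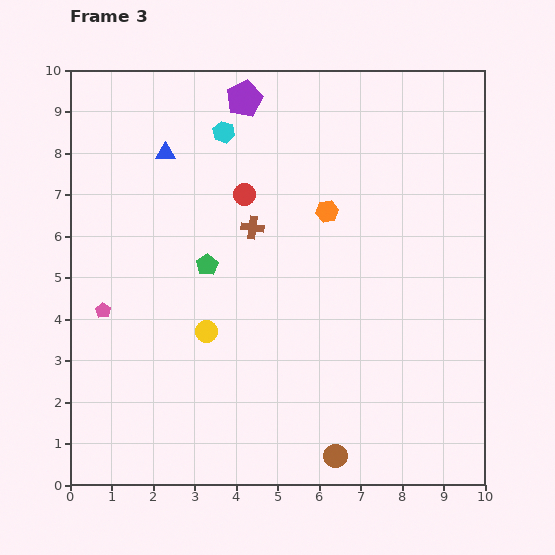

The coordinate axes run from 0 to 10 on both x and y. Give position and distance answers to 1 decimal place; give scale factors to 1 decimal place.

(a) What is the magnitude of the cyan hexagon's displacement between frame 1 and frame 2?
1.7

The cyan hexagon moved from (3.7, 9.4) to (2.0, 9.0), a distance of √(1.7² + 0.4²) ≈ 1.7.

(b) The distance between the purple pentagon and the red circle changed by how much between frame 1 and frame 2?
-2.7

Distance in frame 1: 6.0. Distance in frame 2: 3.3.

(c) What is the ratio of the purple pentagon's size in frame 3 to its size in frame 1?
1.6×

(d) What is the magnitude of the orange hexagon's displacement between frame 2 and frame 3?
0.6

The orange hexagon moved from (6.1, 7.2) to (6.2, 6.6), a distance of √(0.1² + 0.6²) ≈ 0.6.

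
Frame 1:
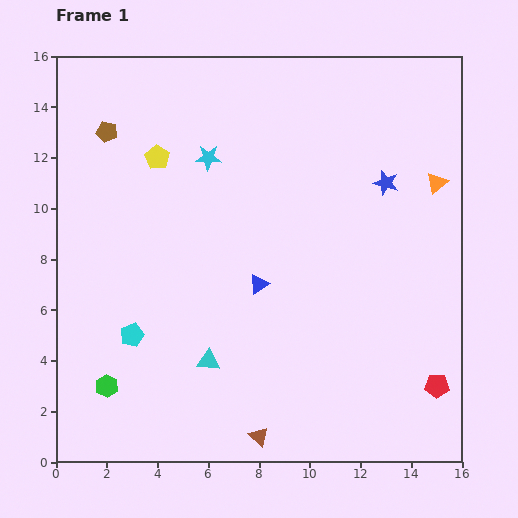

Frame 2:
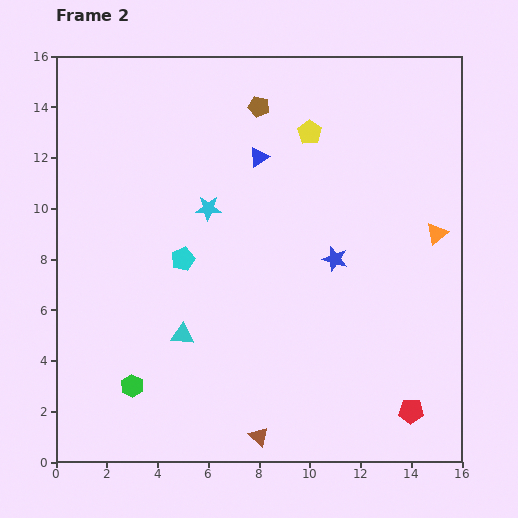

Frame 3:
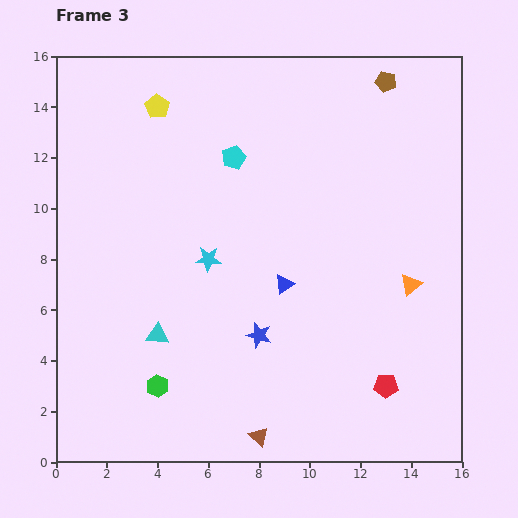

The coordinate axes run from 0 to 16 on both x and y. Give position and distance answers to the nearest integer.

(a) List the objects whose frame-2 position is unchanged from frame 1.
the brown triangle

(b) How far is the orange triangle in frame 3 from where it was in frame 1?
4

The orange triangle moved from (15, 11) to (14, 7), a distance of √(1² + 4²) ≈ 4.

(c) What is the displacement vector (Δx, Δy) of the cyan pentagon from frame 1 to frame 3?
(4, 7)

The cyan pentagon was at (3, 5) in frame 1 and (7, 12) in frame 3.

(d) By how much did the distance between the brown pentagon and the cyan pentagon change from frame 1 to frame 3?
-1

Distance in frame 1: 8. Distance in frame 3: 7.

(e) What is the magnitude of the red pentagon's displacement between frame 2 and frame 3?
1

The red pentagon moved from (14, 2) to (13, 3), a distance of √(1² + 1²) ≈ 1.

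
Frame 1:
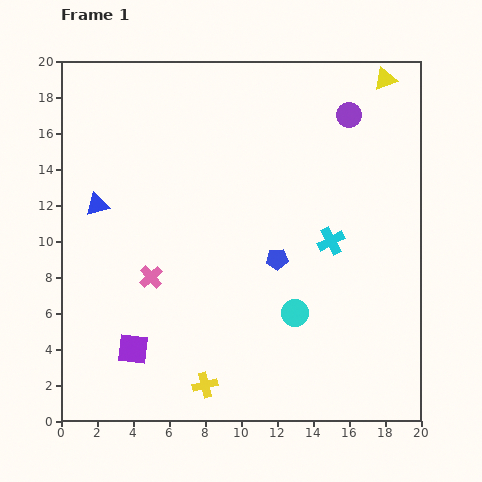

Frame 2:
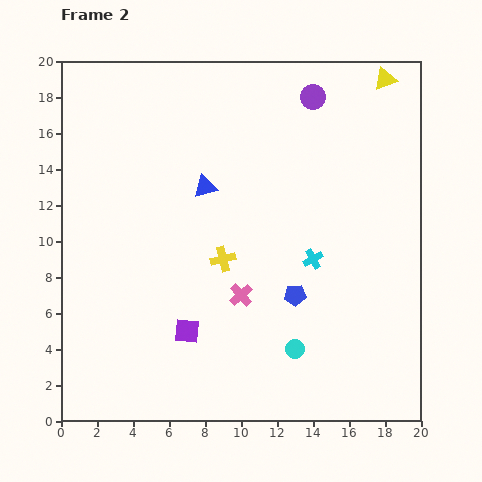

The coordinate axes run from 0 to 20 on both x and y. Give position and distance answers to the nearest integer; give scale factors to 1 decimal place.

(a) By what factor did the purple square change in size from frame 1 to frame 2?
0.8×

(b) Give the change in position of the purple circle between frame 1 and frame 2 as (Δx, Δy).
(-2, 1)

The purple circle was at (16, 17) in frame 1 and (14, 18) in frame 2.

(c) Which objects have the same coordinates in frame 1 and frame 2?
the yellow triangle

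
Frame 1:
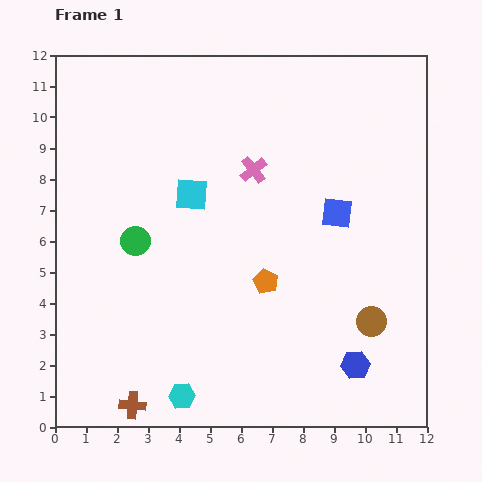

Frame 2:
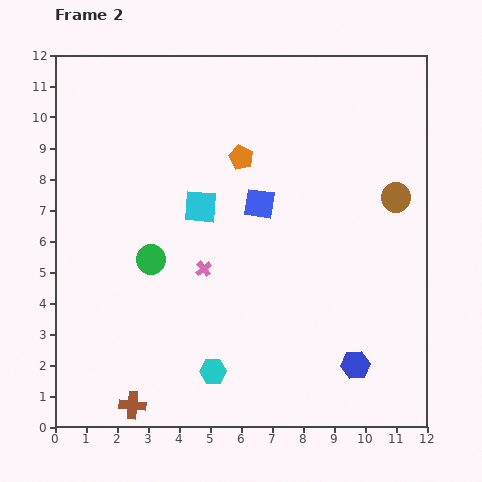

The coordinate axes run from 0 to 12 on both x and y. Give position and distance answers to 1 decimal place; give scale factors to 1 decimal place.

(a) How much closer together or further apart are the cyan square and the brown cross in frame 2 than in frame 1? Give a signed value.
-0.3

Distance in frame 1: 7.1. Distance in frame 2: 6.8.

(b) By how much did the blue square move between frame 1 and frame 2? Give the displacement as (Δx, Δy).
(-2.5, 0.3)

The blue square was at (9.1, 6.9) in frame 1 and (6.6, 7.2) in frame 2.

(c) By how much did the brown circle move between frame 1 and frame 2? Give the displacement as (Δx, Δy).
(0.8, 4.0)

The brown circle was at (10.2, 3.4) in frame 1 and (11.0, 7.4) in frame 2.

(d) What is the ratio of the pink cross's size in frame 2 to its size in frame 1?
0.6×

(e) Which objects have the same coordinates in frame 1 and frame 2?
the brown cross, the blue hexagon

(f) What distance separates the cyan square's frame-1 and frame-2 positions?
0.5

The cyan square moved from (4.4, 7.5) to (4.7, 7.1), a distance of √(0.3² + 0.4²) ≈ 0.5.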